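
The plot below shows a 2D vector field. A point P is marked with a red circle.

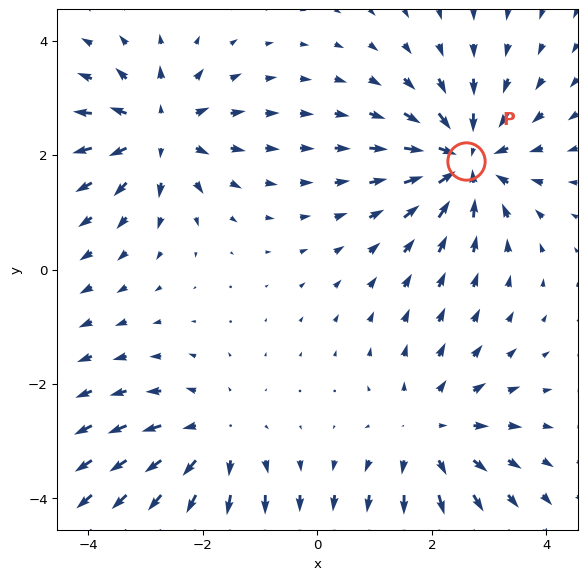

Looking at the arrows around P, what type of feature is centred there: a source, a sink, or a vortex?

sink

At P (2.6, 1.9) the arrows converge inward. Divergence about -4, curl ≈0 — negative divergence with near-zero curl is a sink.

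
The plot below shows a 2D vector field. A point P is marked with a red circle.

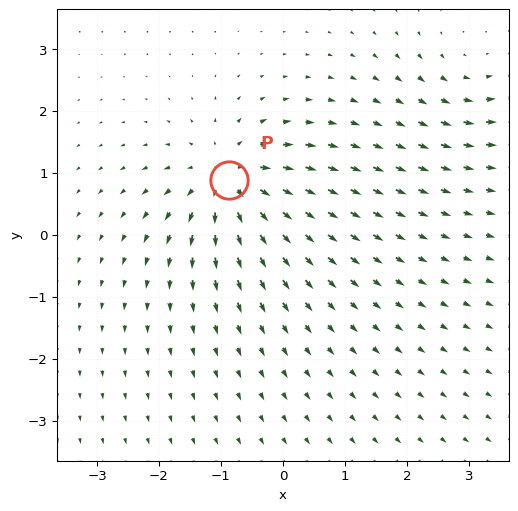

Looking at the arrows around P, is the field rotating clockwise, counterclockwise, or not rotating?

Near P at (-0.9, 0.9) the arrows show no circulation. The curl there is ≈0.

not rotating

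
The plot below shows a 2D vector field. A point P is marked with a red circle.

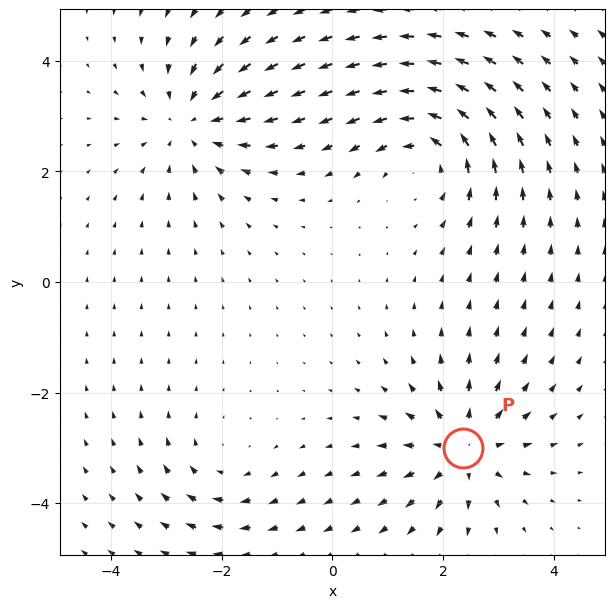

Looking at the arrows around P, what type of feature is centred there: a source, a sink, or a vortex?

At P (2.4, -3.0) the arrows spread outward. Divergence about +5, curl ≈0 — positive divergence with near-zero curl is a source.

source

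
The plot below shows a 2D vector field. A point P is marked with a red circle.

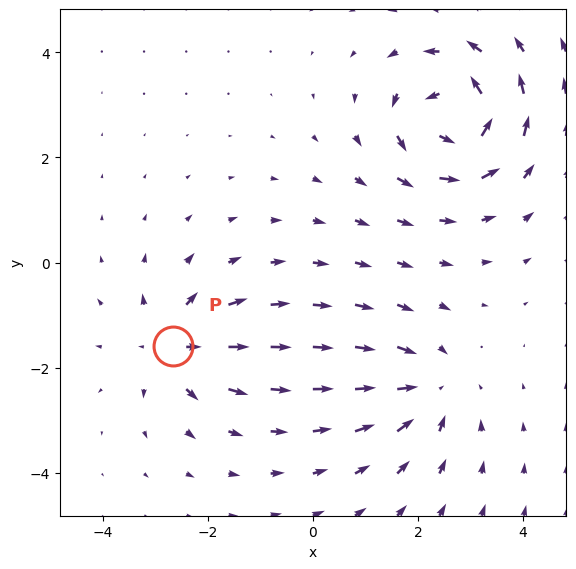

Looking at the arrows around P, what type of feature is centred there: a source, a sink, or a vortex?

source

At P (-2.7, -1.6) the arrows spread outward. Divergence about +4, curl ≈0 — positive divergence with near-zero curl is a source.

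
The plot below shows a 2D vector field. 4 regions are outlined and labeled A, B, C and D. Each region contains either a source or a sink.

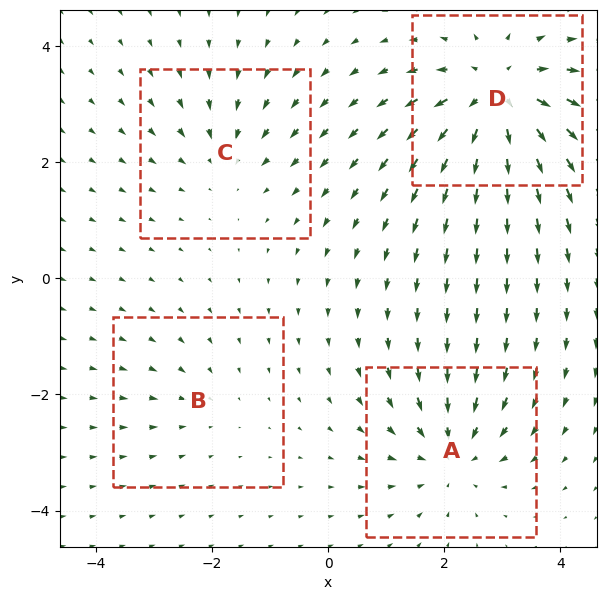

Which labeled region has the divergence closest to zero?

Divergence at each region's feature centre — A: about -5, B: about -2, C: about -3, D: about +7. Region B is closest to zero.

B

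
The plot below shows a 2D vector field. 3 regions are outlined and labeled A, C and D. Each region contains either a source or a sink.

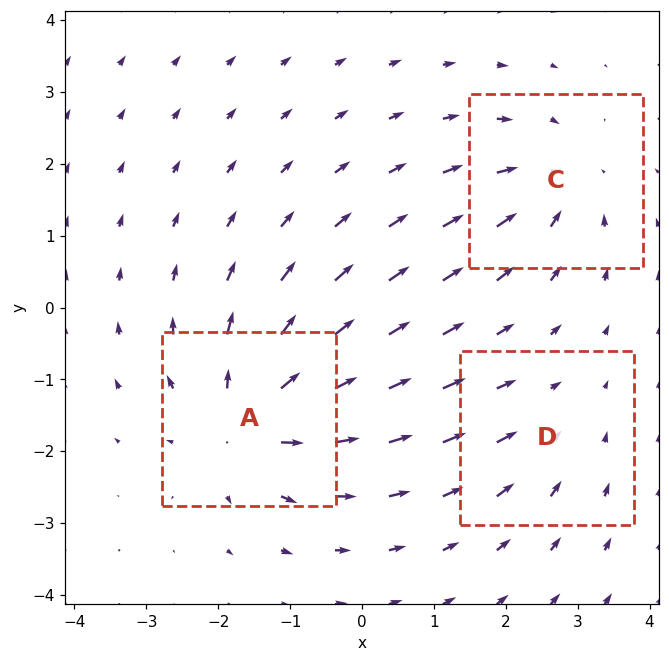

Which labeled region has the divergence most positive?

A

Divergence at each region's feature centre — A: about +5, C: about -3, D: about -2. Region A is most positive.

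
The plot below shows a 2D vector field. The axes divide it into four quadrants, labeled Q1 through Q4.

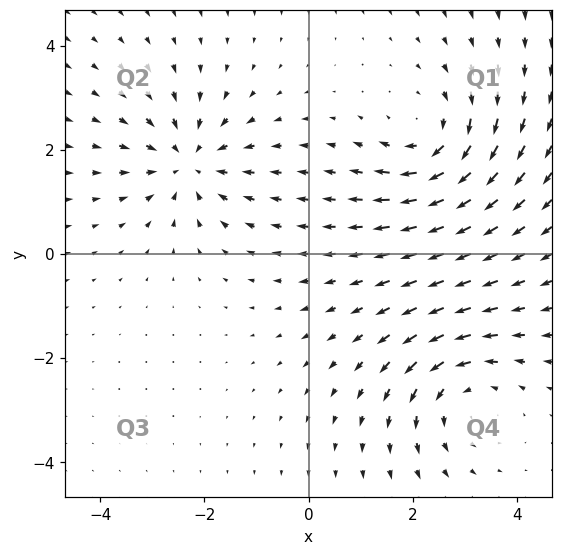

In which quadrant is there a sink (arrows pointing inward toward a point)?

The sink sits at approximately (-2.3, 1.8), which lies in quadrant Q2. The divergence there is about -4, negative as expected for a sink.

Q2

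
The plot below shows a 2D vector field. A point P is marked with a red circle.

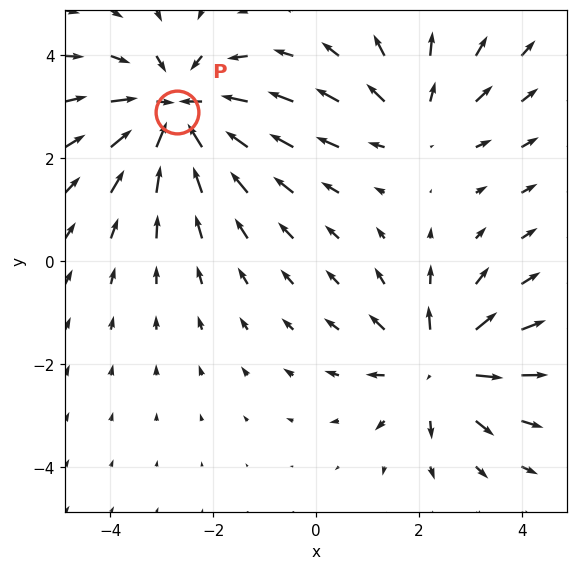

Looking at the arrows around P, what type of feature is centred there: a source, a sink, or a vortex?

At P (-2.7, 2.9) the arrows converge inward. Divergence about -4, curl ≈0 — negative divergence with near-zero curl is a sink.

sink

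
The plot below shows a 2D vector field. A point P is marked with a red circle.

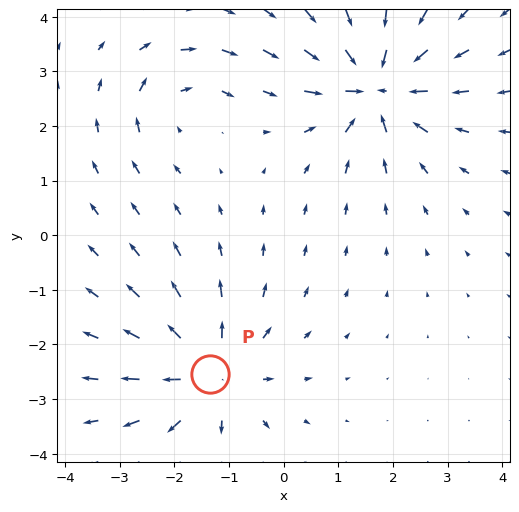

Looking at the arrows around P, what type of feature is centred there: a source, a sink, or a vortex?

At P (-1.4, -2.5) the arrows spread outward. Divergence about +4, curl ≈0 — positive divergence with near-zero curl is a source.

source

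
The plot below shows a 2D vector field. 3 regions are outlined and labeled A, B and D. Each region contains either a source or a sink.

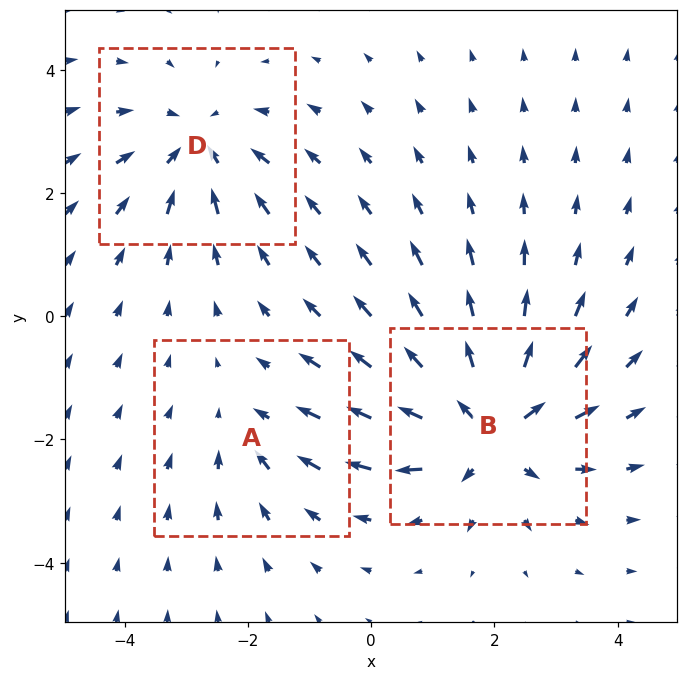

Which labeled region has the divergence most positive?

B

Divergence at each region's feature centre — A: about -2, B: about +5, D: about -3. Region B is most positive.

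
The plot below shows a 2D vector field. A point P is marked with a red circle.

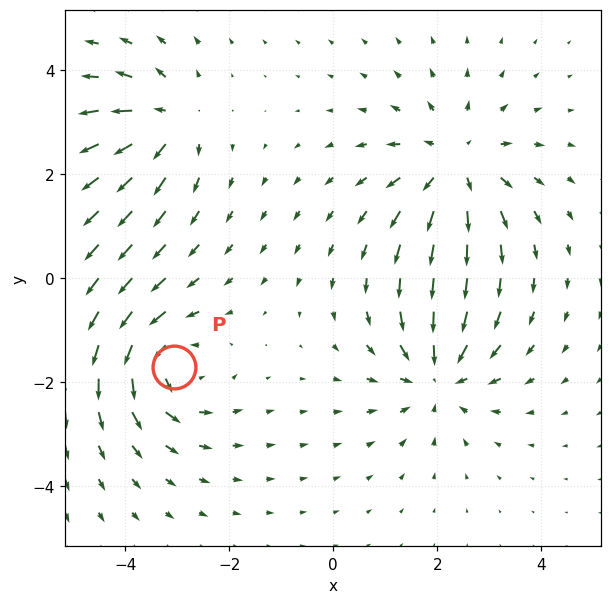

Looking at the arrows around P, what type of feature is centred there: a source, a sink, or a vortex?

At P (-3.1, -1.7) the arrows circulate counterclockwise. Divergence ≈0, curl about +5 — near-zero divergence with nonzero curl is a vortex.

vortex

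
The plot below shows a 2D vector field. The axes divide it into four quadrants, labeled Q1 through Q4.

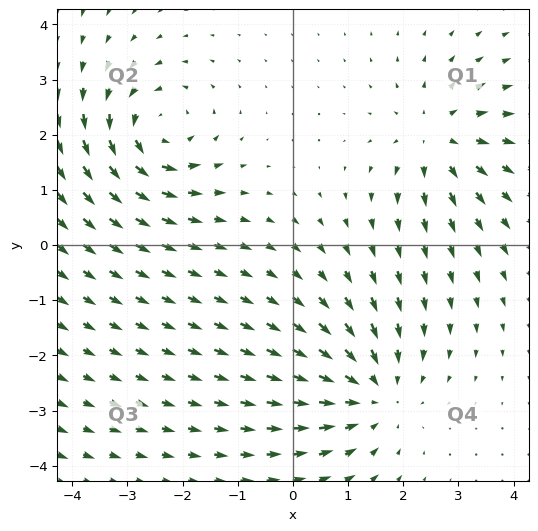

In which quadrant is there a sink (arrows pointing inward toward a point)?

The sink sits at approximately (1.4, -2.7), which lies in quadrant Q4. The divergence there is about -4, negative as expected for a sink.

Q4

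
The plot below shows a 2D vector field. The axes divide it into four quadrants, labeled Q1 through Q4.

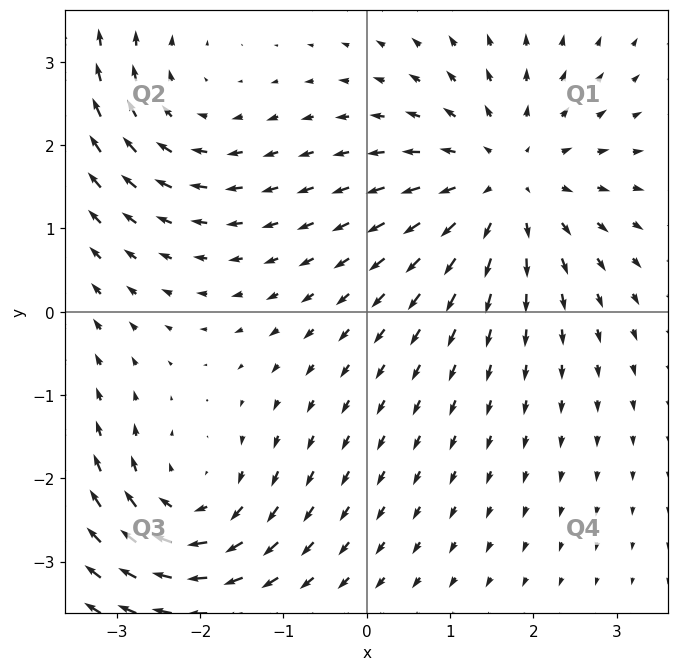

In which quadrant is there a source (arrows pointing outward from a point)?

The source sits at approximately (1.7, 1.6), which lies in quadrant Q1. The divergence there is about +4, positive as expected for a source.

Q1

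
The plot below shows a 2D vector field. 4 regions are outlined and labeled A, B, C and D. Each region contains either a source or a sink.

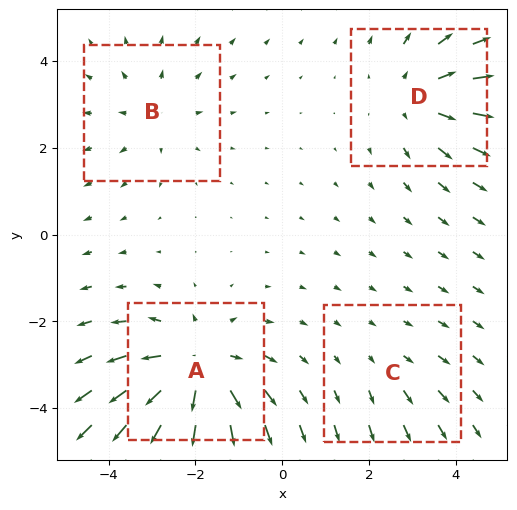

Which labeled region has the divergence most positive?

Divergence at each region's feature centre — A: about +6, B: about +3, C: about +2, D: about +4. Region A is most positive.

A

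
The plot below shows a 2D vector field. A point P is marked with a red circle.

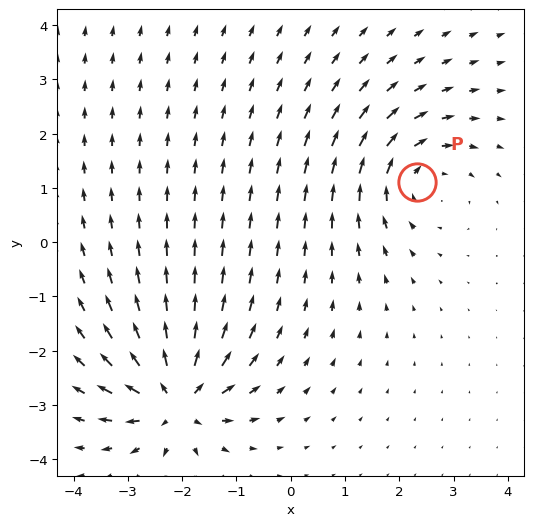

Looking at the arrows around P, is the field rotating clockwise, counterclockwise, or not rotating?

Near P at (2.3, 1.1) the arrows circulate clockwise. The curl (z-component) there is about -3; negative curl means clockwise rotation.

clockwise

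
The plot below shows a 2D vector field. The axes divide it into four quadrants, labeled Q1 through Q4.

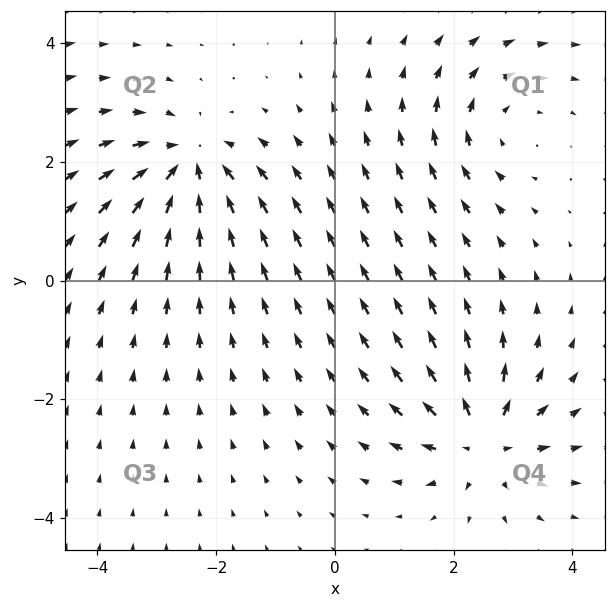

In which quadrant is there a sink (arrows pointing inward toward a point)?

Q2

The sink sits at approximately (-2.5, 1.9), which lies in quadrant Q2. The divergence there is about -6, negative as expected for a sink.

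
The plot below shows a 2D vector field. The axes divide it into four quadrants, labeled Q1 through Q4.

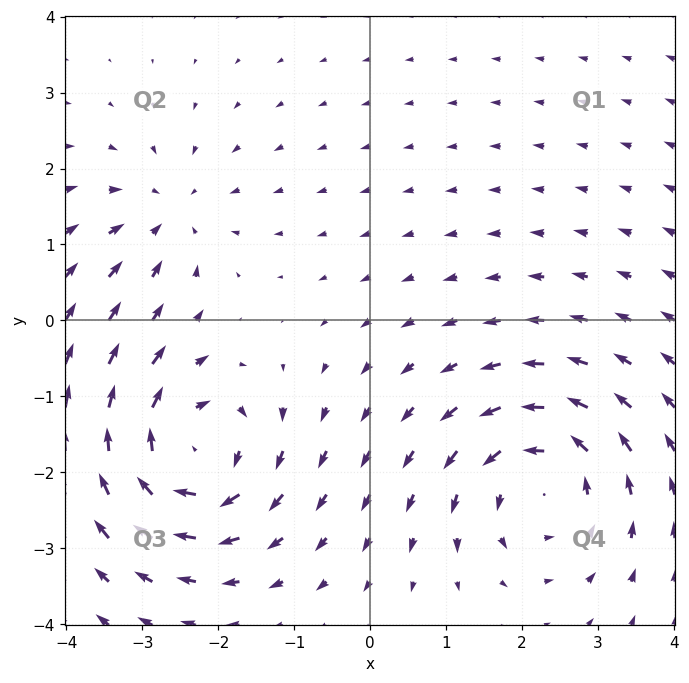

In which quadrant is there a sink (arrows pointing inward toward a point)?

The sink sits at approximately (-2.7, 1.4), which lies in quadrant Q2. The divergence there is about -3, negative as expected for a sink.

Q2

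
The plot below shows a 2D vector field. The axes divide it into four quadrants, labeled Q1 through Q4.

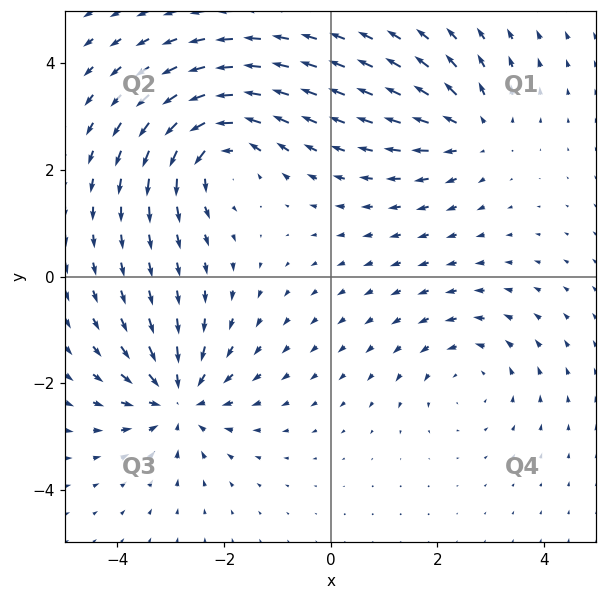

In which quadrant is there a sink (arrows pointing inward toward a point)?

The sink sits at approximately (-2.9, -2.3), which lies in quadrant Q3. The divergence there is about -5, negative as expected for a sink.

Q3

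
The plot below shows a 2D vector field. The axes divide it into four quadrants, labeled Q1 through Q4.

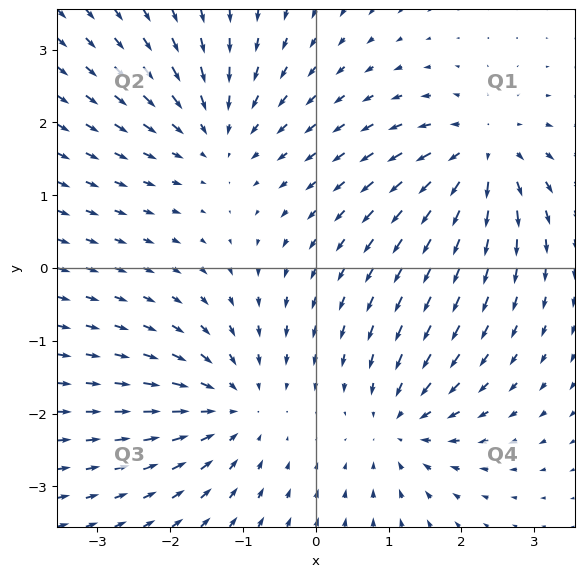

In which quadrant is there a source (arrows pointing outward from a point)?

The source sits at approximately (2.3, 1.6), which lies in quadrant Q1. The divergence there is about +7, positive as expected for a source.

Q1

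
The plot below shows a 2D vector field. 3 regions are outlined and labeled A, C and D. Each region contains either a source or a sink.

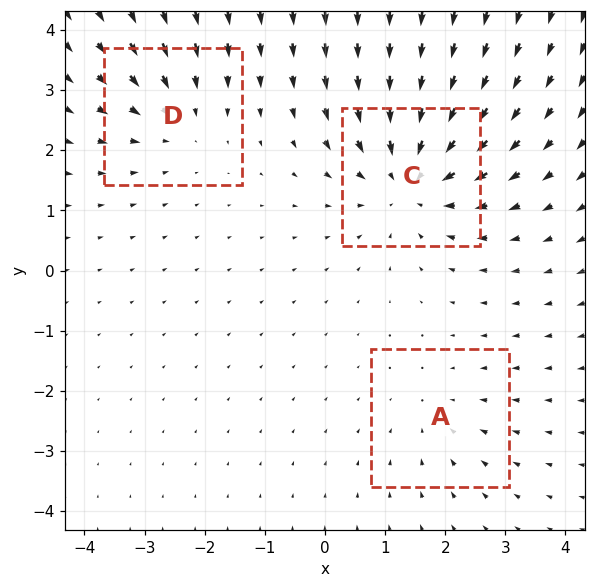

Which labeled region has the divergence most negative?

C

Divergence at each region's feature centre — A: about -2, C: about -5, D: about -3. Region C is most negative.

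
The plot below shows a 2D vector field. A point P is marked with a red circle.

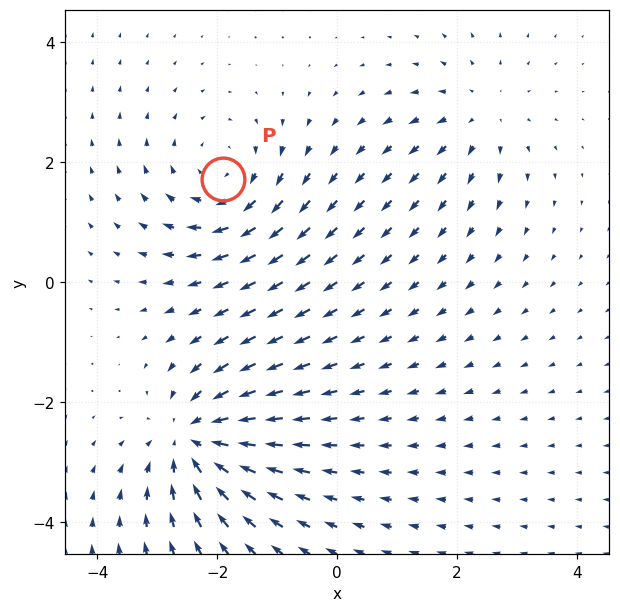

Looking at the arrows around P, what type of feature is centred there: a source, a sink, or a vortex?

At P (-1.9, 1.7) the arrows circulate clockwise. Divergence ≈0, curl about -4 — near-zero divergence with nonzero curl is a vortex.

vortex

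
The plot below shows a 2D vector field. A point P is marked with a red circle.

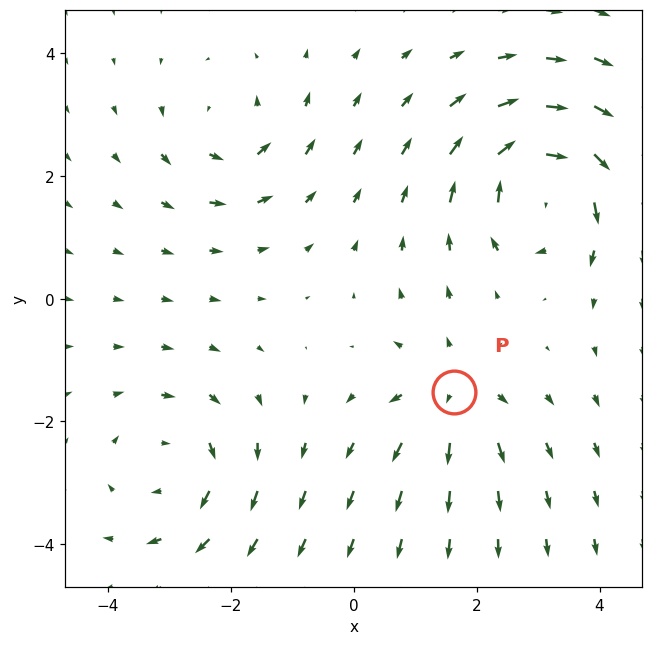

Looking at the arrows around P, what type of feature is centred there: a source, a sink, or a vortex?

At P (1.6, -1.5) the arrows spread outward. Divergence about +4, curl ≈0 — positive divergence with near-zero curl is a source.

source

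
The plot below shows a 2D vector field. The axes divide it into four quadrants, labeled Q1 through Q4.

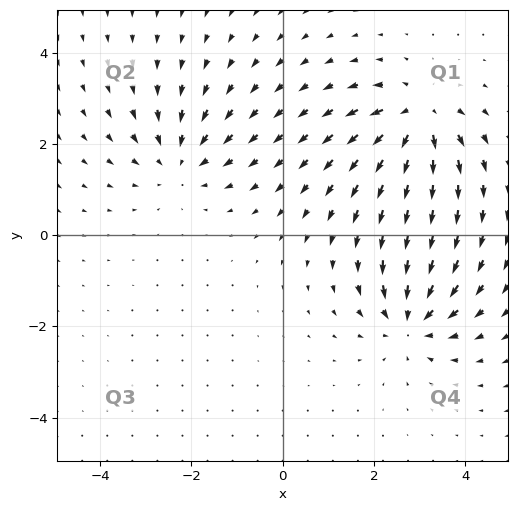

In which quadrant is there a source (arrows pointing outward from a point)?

The source sits at approximately (3.0, 2.6), which lies in quadrant Q1. The divergence there is about +4, positive as expected for a source.

Q1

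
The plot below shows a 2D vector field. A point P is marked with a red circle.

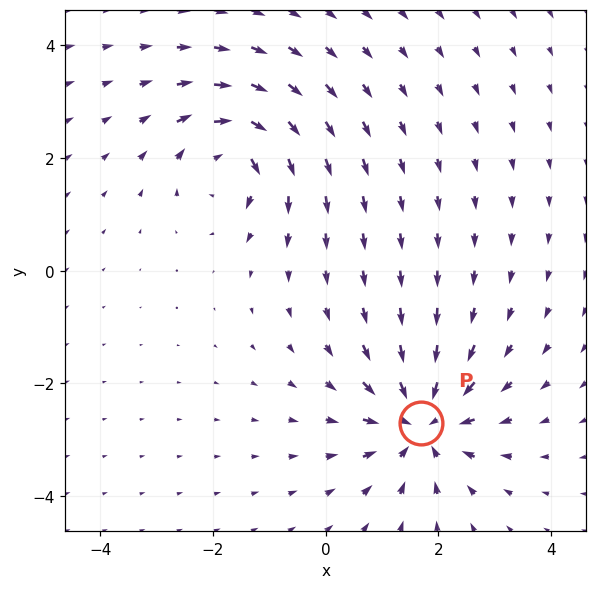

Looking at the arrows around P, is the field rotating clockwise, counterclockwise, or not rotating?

Near P at (1.7, -2.7) the arrows show no circulation. The curl there is ≈0.

not rotating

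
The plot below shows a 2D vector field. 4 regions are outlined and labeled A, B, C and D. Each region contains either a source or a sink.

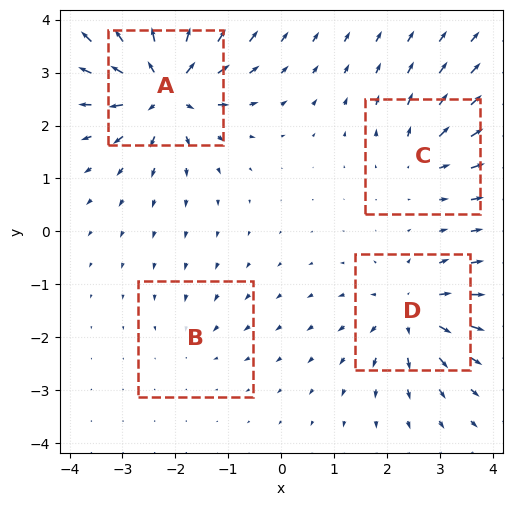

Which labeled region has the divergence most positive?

Divergence at each region's feature centre — A: about +9, B: about -2, C: about +4, D: about +6. Region A is most positive.

A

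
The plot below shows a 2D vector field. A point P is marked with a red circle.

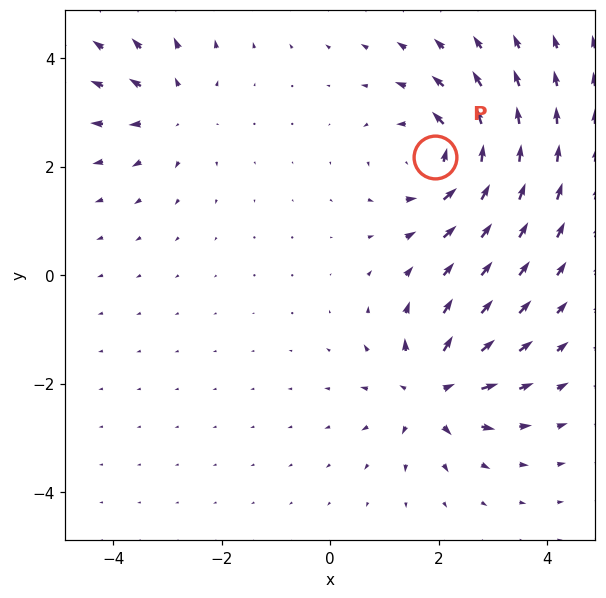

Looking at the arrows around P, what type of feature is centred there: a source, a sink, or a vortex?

vortex

At P (1.9, 2.2) the arrows circulate counterclockwise. Divergence ≈0, curl about +5 — near-zero divergence with nonzero curl is a vortex.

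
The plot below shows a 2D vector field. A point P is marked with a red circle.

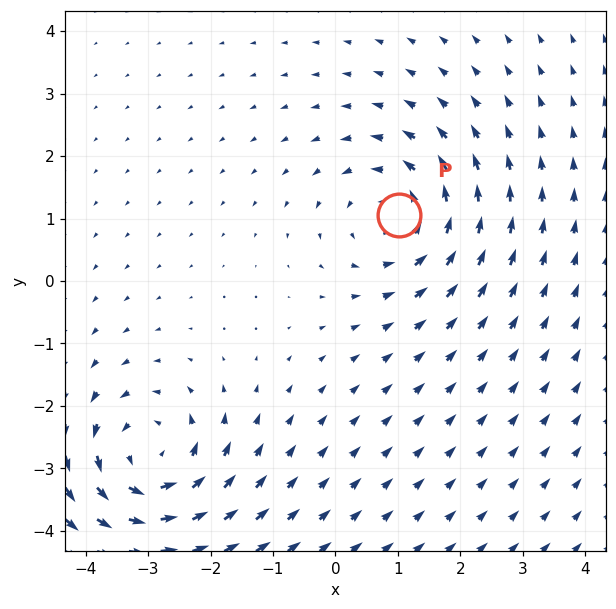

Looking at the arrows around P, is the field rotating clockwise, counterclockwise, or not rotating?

Near P at (1.0, 1.1) the arrows circulate counterclockwise. The curl (z-component) there is about +3; positive curl means counterclockwise rotation.

counterclockwise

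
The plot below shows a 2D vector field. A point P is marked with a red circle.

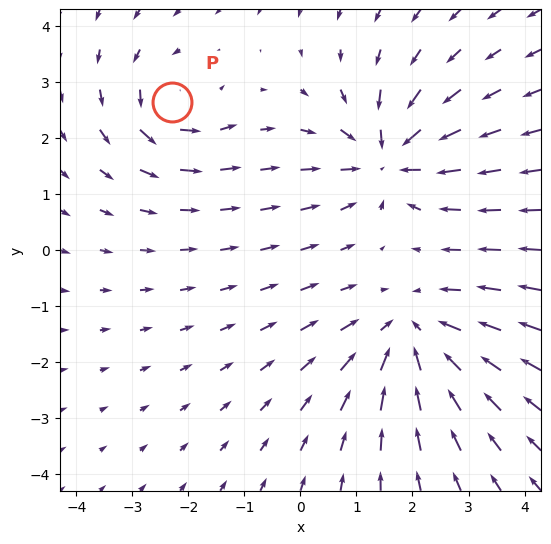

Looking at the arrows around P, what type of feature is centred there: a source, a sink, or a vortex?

At P (-2.3, 2.6) the arrows circulate counterclockwise. Divergence ≈0, curl about +4 — near-zero divergence with nonzero curl is a vortex.

vortex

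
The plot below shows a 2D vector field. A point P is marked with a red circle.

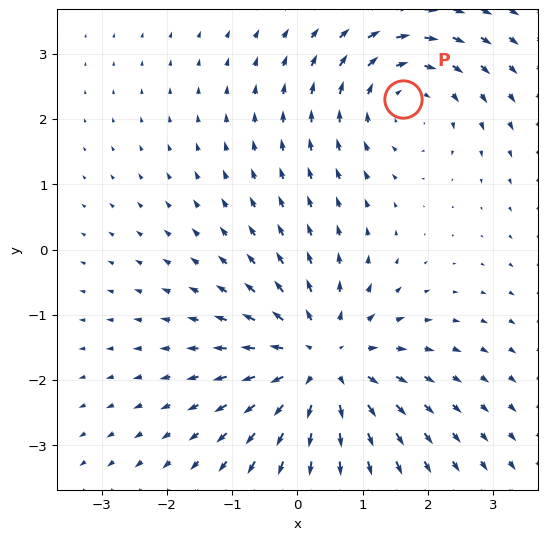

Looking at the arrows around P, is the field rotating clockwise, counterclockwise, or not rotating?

clockwise

Near P at (1.6, 2.3) the arrows circulate clockwise. The curl (z-component) there is about -3; negative curl means clockwise rotation.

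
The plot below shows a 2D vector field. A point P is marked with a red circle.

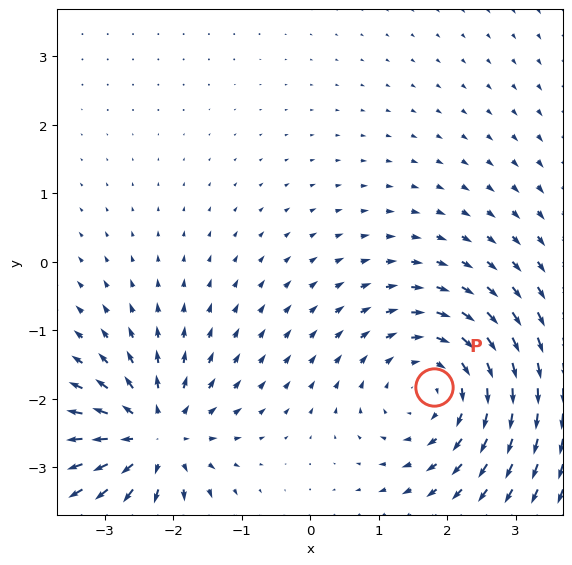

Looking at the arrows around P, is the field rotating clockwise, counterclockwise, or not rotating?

clockwise

Near P at (1.8, -1.8) the arrows circulate clockwise. The curl (z-component) there is about -3; negative curl means clockwise rotation.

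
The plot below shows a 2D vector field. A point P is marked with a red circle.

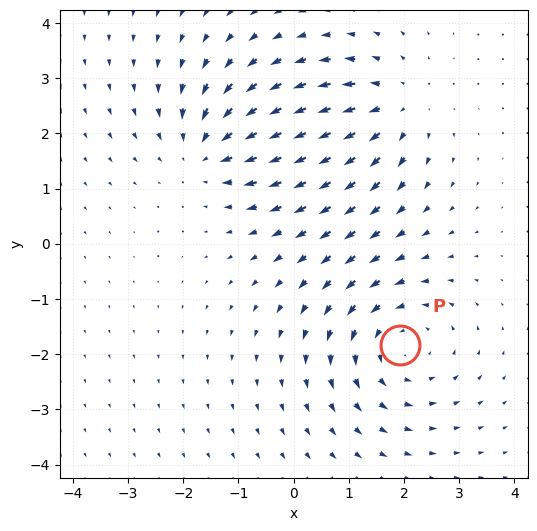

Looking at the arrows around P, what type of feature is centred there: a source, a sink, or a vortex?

vortex

At P (1.9, -1.8) the arrows circulate counterclockwise. Divergence ≈0, curl about +3 — near-zero divergence with nonzero curl is a vortex.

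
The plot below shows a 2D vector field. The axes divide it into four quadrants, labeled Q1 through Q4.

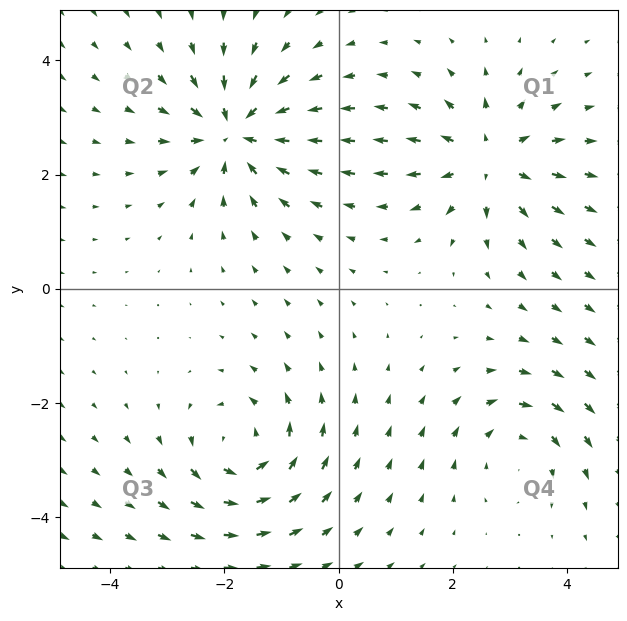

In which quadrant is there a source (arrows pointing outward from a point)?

Q1

The source sits at approximately (2.6, 2.2), which lies in quadrant Q1. The divergence there is about +4, positive as expected for a source.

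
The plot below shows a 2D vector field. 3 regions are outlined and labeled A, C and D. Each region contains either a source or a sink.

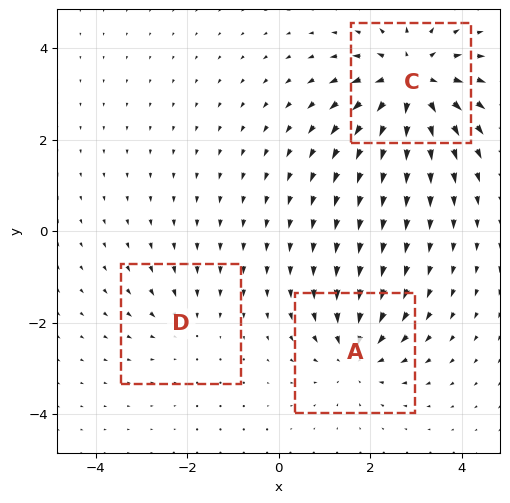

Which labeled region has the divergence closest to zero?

Divergence at each region's feature centre — A: about -3, C: about +5, D: about -2. Region D is closest to zero.

D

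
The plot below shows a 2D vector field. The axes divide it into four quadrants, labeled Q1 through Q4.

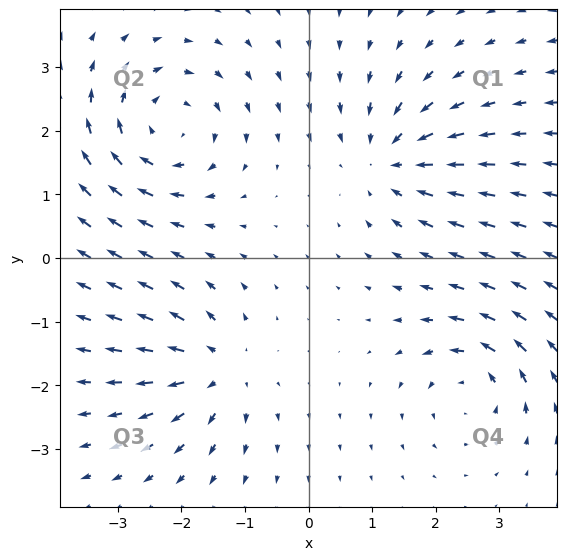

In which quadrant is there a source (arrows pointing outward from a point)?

Q3

The source sits at approximately (-1.4, -1.7), which lies in quadrant Q3. The divergence there is about +4, positive as expected for a source.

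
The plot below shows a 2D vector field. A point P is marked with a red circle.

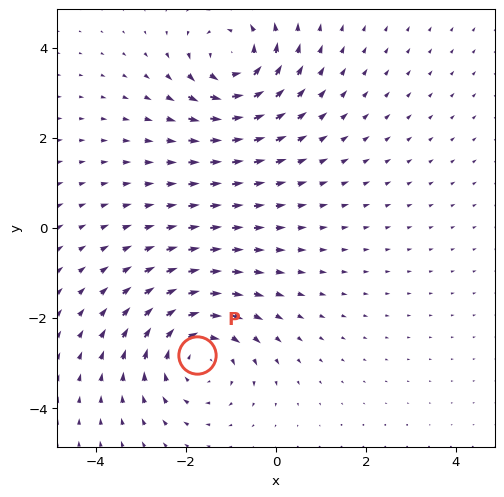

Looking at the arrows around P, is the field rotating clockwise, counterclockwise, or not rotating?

clockwise

Near P at (-1.7, -2.8) the arrows circulate clockwise. The curl (z-component) there is about -4; negative curl means clockwise rotation.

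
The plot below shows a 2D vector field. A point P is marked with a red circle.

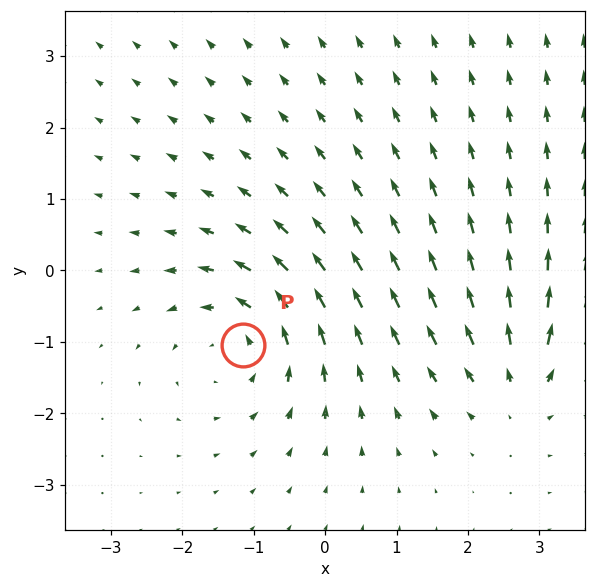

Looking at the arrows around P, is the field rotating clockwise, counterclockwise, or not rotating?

counterclockwise

Near P at (-1.2, -1.0) the arrows circulate counterclockwise. The curl (z-component) there is about +4; positive curl means counterclockwise rotation.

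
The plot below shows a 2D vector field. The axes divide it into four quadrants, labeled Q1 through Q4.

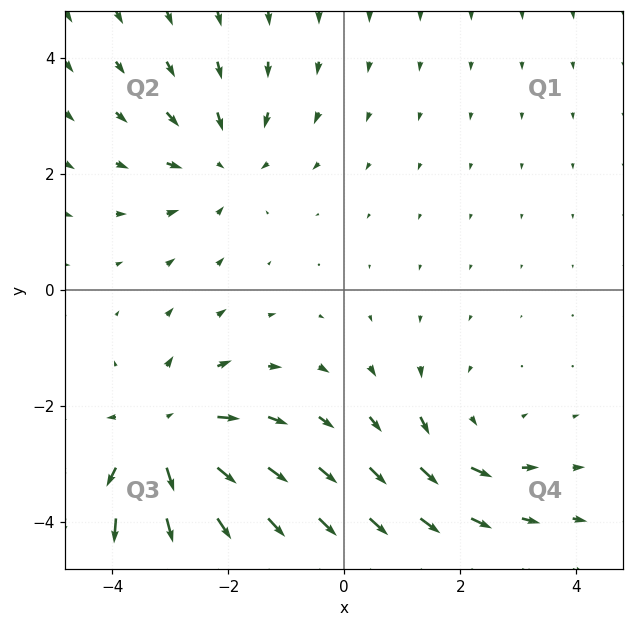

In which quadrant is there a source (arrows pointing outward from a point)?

The source sits at approximately (-3.1, -2.6), which lies in quadrant Q3. The divergence there is about +4, positive as expected for a source.

Q3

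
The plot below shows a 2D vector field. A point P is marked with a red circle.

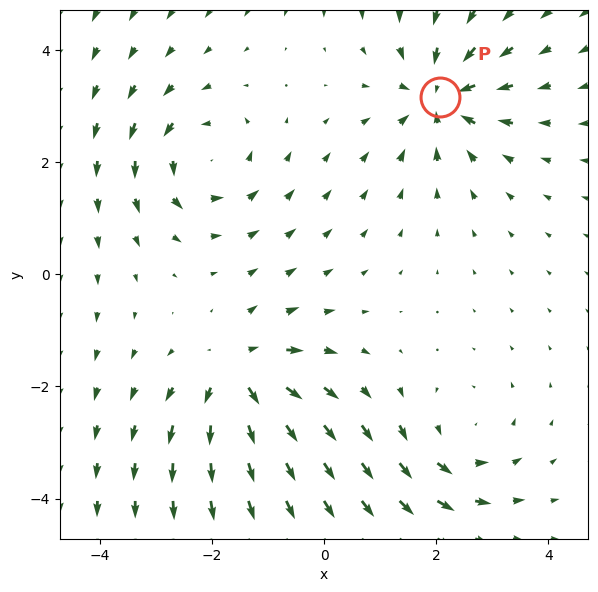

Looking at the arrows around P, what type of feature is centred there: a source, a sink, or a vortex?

At P (2.1, 3.2) the arrows converge inward. Divergence about -5, curl ≈0 — negative divergence with near-zero curl is a sink.

sink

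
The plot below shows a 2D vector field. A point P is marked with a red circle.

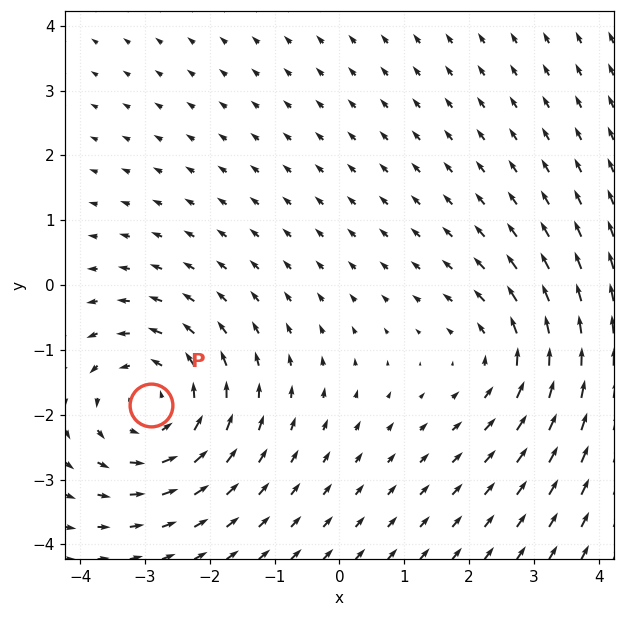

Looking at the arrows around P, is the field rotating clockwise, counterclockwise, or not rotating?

counterclockwise

Near P at (-2.9, -1.9) the arrows circulate counterclockwise. The curl (z-component) there is about +4; positive curl means counterclockwise rotation.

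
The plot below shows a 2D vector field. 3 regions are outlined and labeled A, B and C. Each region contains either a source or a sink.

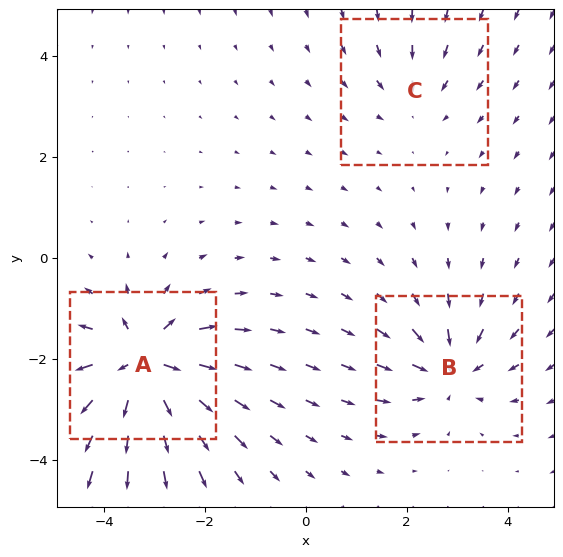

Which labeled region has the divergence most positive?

Divergence at each region's feature centre — A: about +6, B: about -4, C: about -2. Region A is most positive.

A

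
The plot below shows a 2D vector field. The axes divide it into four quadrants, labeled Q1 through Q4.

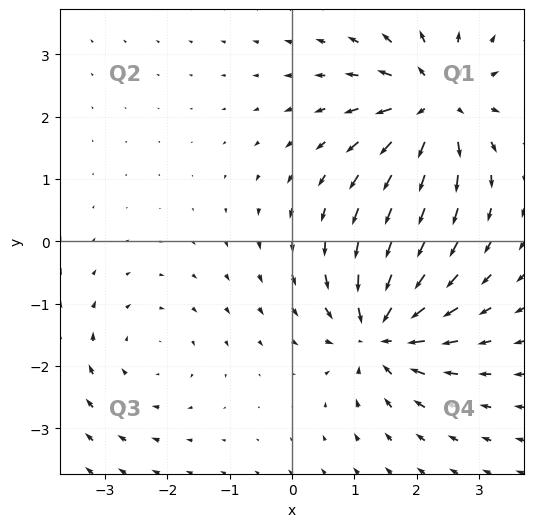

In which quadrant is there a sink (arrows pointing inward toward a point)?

Q4

The sink sits at approximately (1.4, -1.5), which lies in quadrant Q4. The divergence there is about -5, negative as expected for a sink.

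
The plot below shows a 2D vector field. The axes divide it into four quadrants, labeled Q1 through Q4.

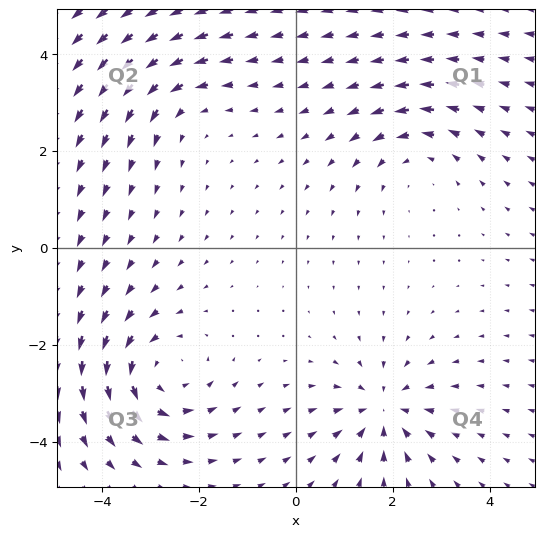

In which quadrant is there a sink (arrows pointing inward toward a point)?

Q4

The sink sits at approximately (1.8, -3.3), which lies in quadrant Q4. The divergence there is about -4, negative as expected for a sink.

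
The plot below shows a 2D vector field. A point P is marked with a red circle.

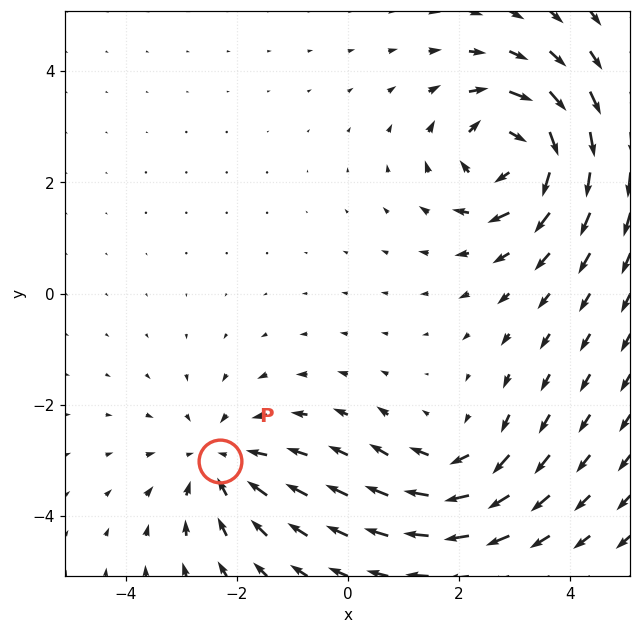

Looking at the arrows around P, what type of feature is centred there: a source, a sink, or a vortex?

At P (-2.3, -3.0) the arrows converge inward. Divergence about -3, curl ≈0 — negative divergence with near-zero curl is a sink.

sink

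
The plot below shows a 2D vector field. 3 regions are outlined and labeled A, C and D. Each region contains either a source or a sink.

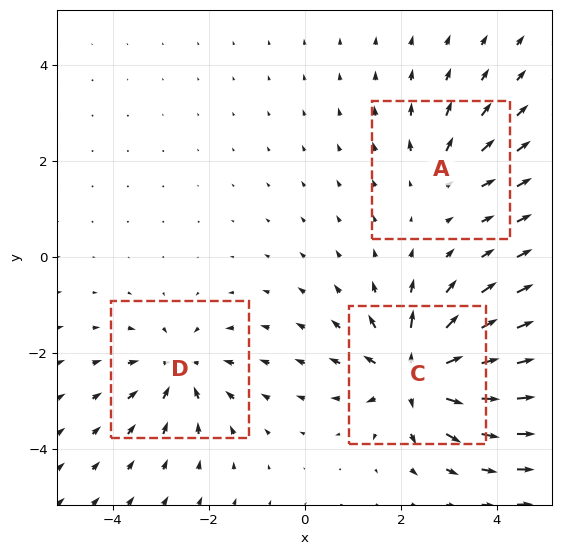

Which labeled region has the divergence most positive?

C

Divergence at each region's feature centre — A: about +2, C: about +6, D: about -4. Region C is most positive.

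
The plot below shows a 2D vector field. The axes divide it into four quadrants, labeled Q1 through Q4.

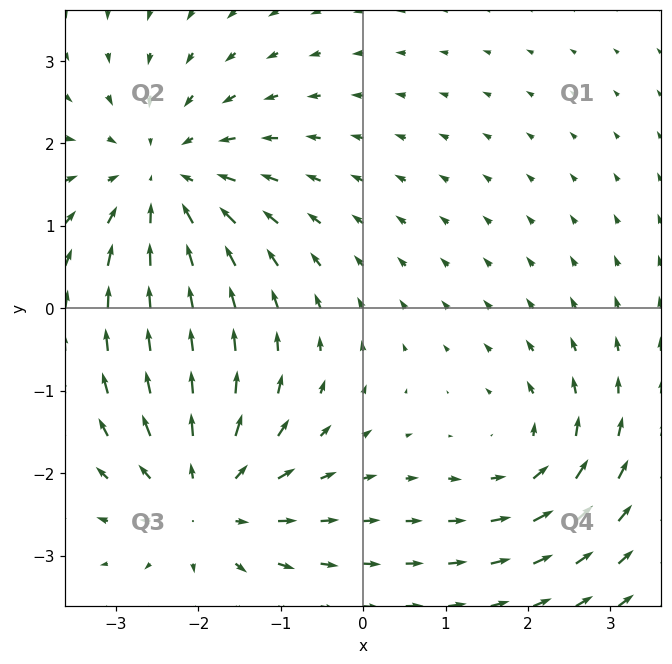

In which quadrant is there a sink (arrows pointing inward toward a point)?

The sink sits at approximately (-2.4, 1.5), which lies in quadrant Q2. The divergence there is about -4, negative as expected for a sink.

Q2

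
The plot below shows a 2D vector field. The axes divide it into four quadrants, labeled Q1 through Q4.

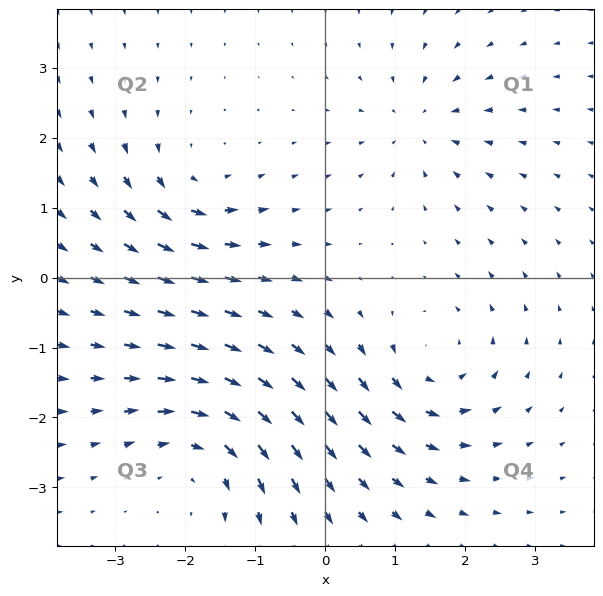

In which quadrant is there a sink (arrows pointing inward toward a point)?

The sink sits at approximately (1.3, 2.2), which lies in quadrant Q1. The divergence there is about -3, negative as expected for a sink.

Q1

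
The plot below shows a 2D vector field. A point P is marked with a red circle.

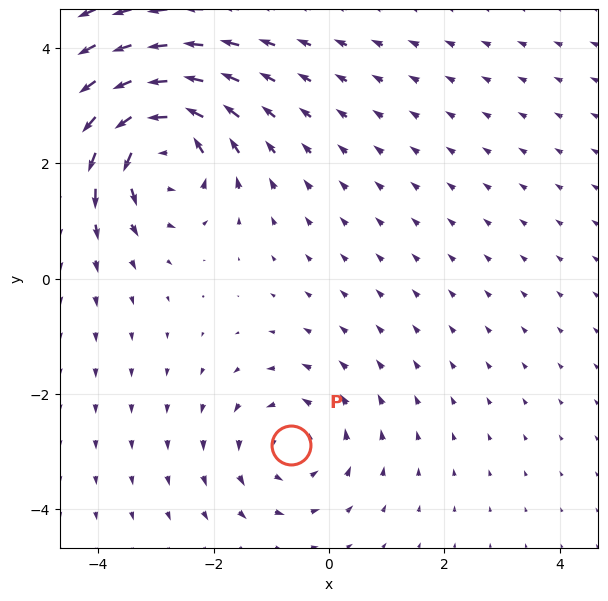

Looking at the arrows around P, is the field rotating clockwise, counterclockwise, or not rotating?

counterclockwise

Near P at (-0.7, -2.9) the arrows circulate counterclockwise. The curl (z-component) there is about +3; positive curl means counterclockwise rotation.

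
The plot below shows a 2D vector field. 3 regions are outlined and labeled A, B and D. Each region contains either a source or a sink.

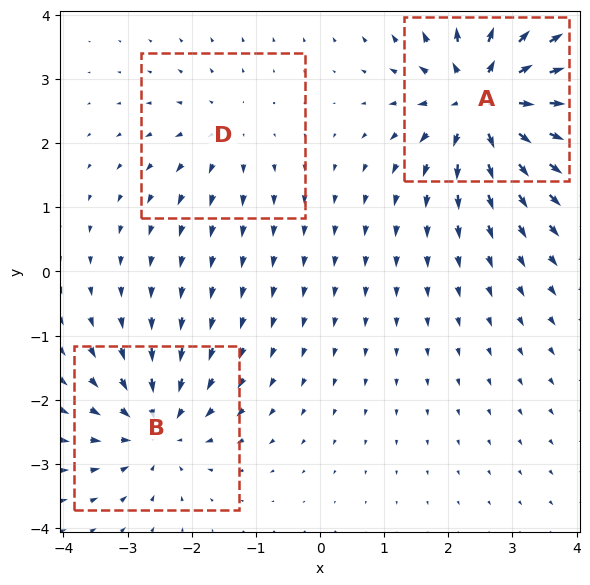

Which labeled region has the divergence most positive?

A

Divergence at each region's feature centre — A: about +6, B: about -4, D: about +2. Region A is most positive.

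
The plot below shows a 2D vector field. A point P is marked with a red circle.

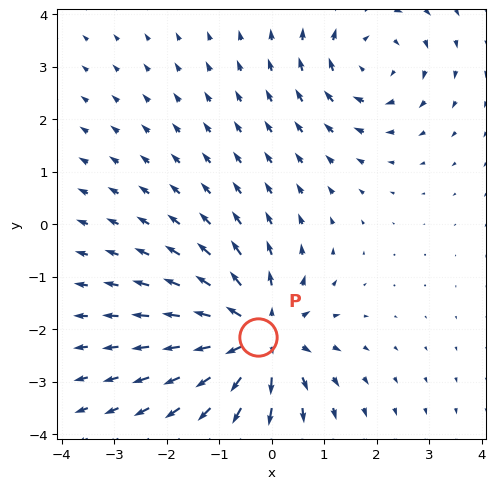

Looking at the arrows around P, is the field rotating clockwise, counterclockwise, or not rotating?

Near P at (-0.3, -2.1) the arrows show no circulation. The curl there is ≈0.

not rotating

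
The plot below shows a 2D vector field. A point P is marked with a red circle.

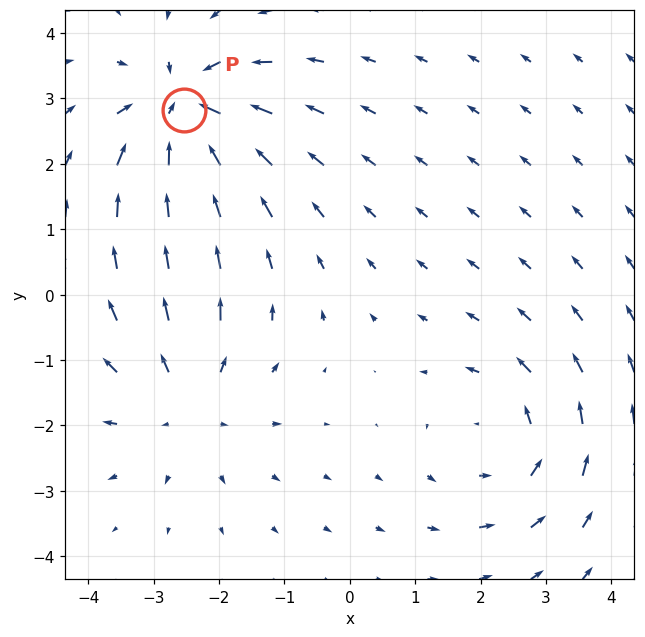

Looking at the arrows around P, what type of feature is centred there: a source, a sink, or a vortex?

sink

At P (-2.5, 2.8) the arrows converge inward. Divergence about -7, curl ≈0 — negative divergence with near-zero curl is a sink.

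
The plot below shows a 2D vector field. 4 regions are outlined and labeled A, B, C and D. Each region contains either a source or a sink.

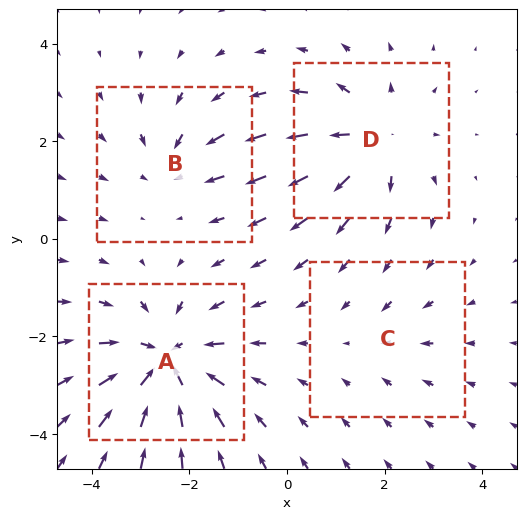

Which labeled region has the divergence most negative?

Divergence at each region's feature centre — A: about -6, B: about -3, C: about -2, D: about +5. Region A is most negative.

A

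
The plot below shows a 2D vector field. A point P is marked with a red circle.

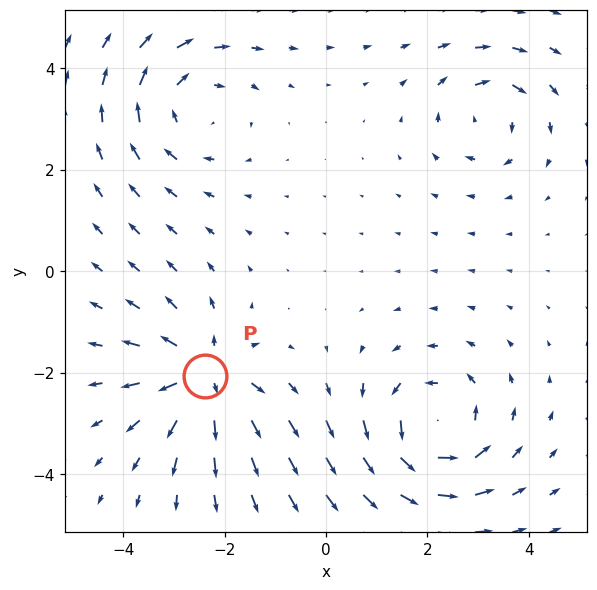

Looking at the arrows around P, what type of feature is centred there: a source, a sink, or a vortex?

At P (-2.4, -2.1) the arrows spread outward. Divergence about +5, curl ≈0 — positive divergence with near-zero curl is a source.

source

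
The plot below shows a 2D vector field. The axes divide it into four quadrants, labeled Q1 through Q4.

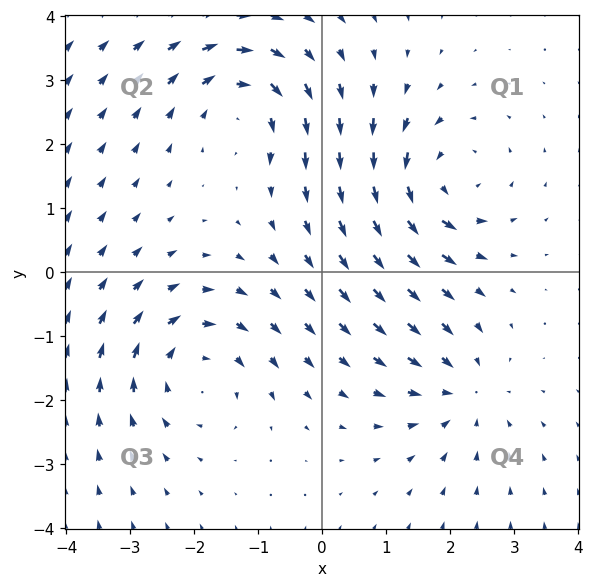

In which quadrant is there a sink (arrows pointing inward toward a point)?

The sink sits at approximately (2.2, -1.9), which lies in quadrant Q4. The divergence there is about -4, negative as expected for a sink.

Q4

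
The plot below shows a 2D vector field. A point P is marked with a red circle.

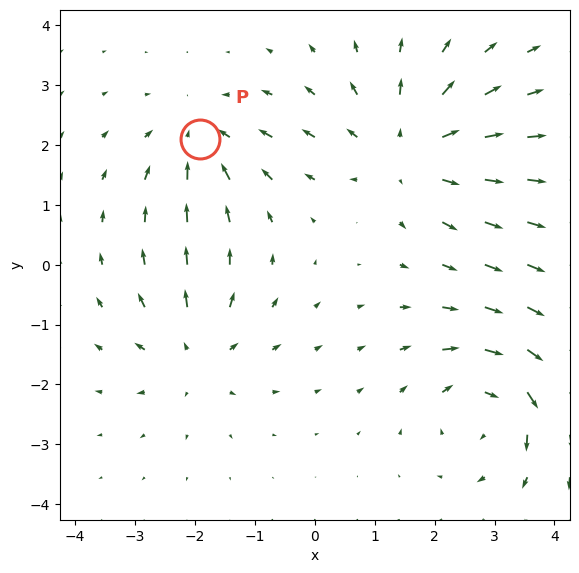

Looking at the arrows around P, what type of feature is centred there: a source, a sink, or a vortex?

At P (-1.9, 2.1) the arrows converge inward. Divergence about -3, curl ≈0 — negative divergence with near-zero curl is a sink.

sink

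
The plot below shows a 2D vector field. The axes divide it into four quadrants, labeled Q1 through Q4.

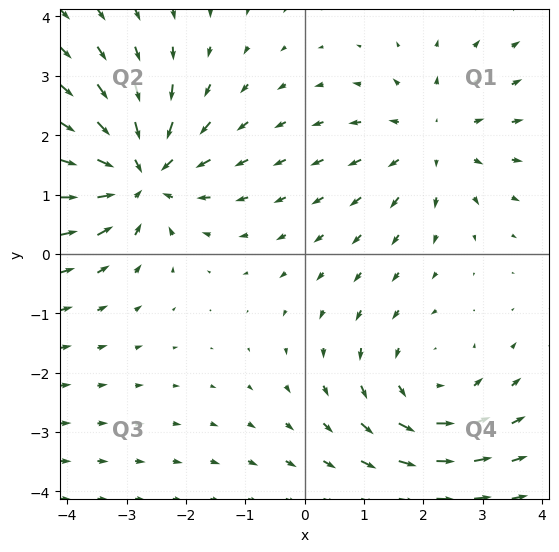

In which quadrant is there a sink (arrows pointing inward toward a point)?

The sink sits at approximately (-2.8, 1.3), which lies in quadrant Q2. The divergence there is about -4, negative as expected for a sink.

Q2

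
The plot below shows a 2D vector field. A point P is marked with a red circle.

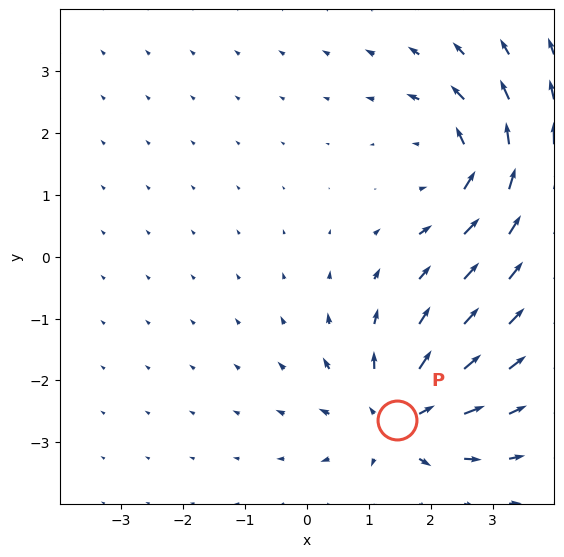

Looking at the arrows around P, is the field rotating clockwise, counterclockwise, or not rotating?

Near P at (1.5, -2.6) the arrows show no circulation. The curl there is ≈0.

not rotating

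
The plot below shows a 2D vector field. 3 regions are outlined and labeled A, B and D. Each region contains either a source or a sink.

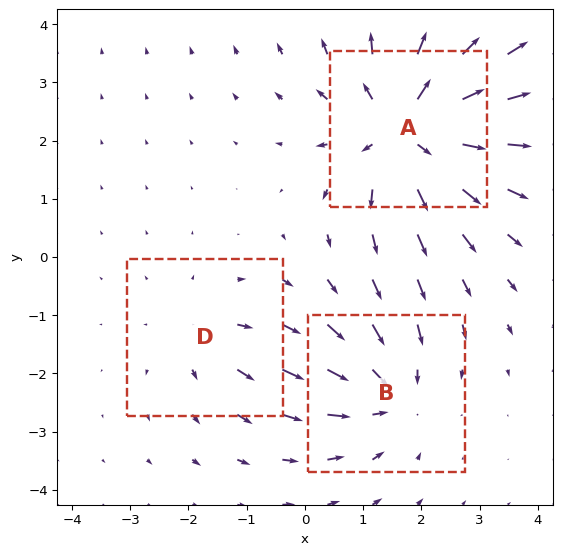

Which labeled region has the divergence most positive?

Divergence at each region's feature centre — A: about +5, B: about -3, D: about +2. Region A is most positive.

A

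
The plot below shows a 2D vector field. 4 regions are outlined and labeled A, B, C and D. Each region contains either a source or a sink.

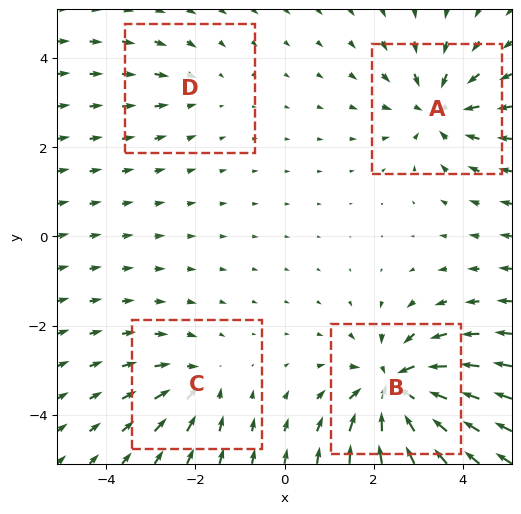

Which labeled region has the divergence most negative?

Divergence at each region's feature centre — A: about -5, B: about -8, C: about -4, D: about -2. Region B is most negative.

B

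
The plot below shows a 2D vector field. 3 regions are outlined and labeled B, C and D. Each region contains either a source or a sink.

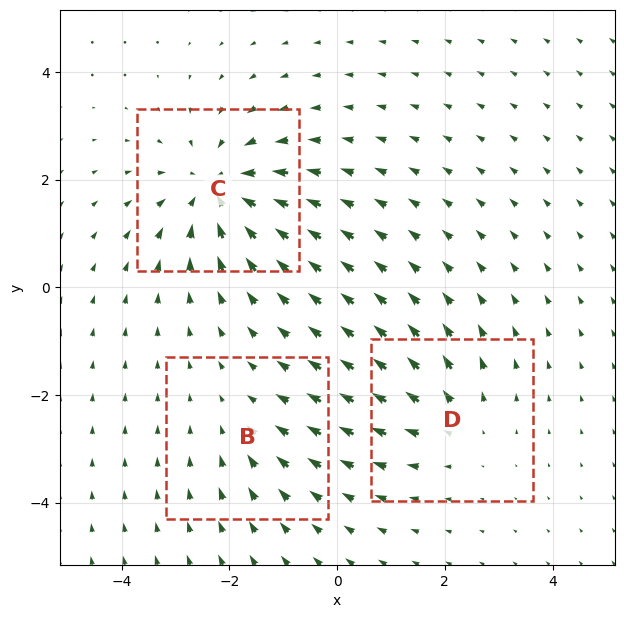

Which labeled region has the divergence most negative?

Divergence at each region's feature centre — B: about -2, C: about -5, D: about +3. Region C is most negative.

C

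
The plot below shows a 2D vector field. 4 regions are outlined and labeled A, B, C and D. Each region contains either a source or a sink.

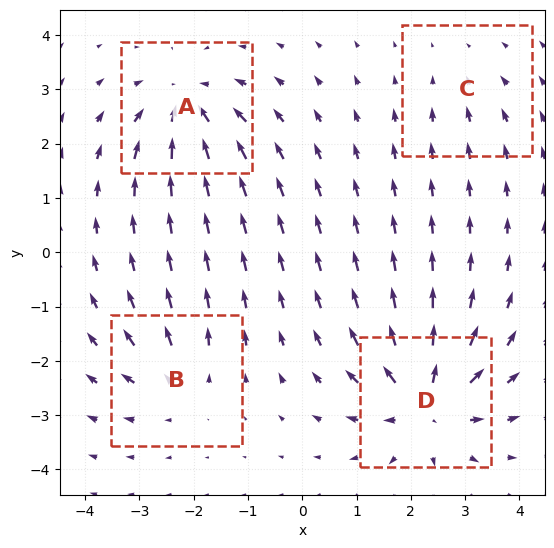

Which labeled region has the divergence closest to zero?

C

Divergence at each region's feature centre — A: about -6, B: about +4, C: about -2, D: about +7. Region C is closest to zero.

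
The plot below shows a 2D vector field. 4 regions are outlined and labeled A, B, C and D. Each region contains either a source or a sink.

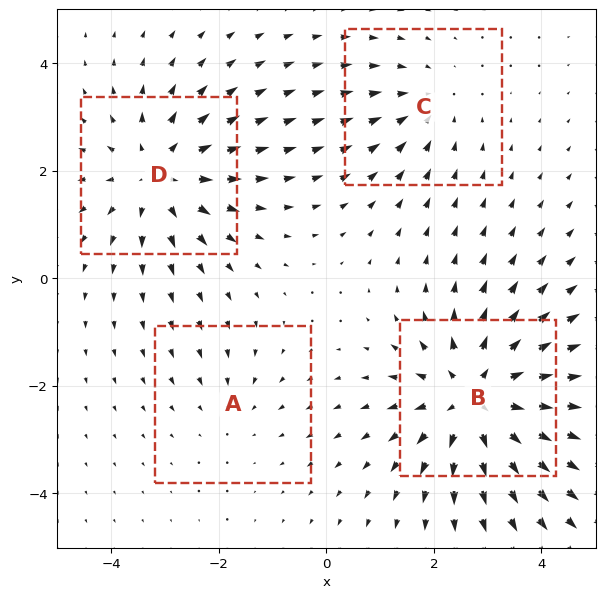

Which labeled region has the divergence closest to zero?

Divergence at each region's feature centre — A: about -2, B: about +6, C: about -3, D: about +5. Region A is closest to zero.

A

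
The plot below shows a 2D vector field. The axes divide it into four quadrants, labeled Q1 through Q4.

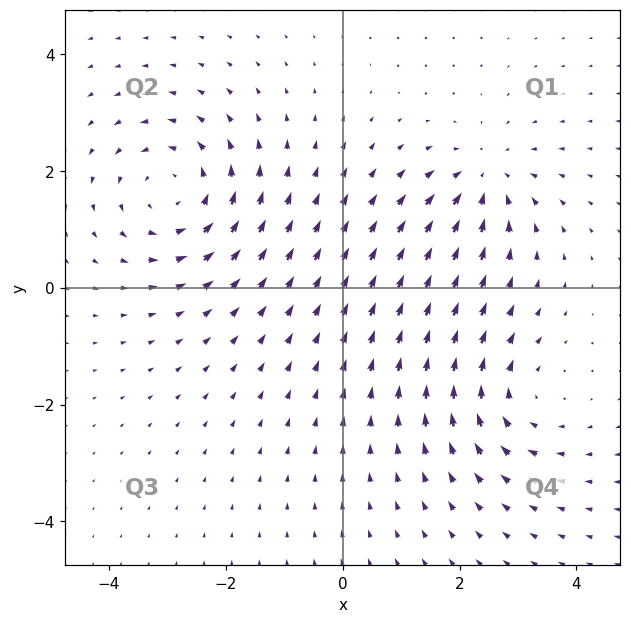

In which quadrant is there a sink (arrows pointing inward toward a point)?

The sink sits at approximately (2.5, 1.9), which lies in quadrant Q1. The divergence there is about -4, negative as expected for a sink.

Q1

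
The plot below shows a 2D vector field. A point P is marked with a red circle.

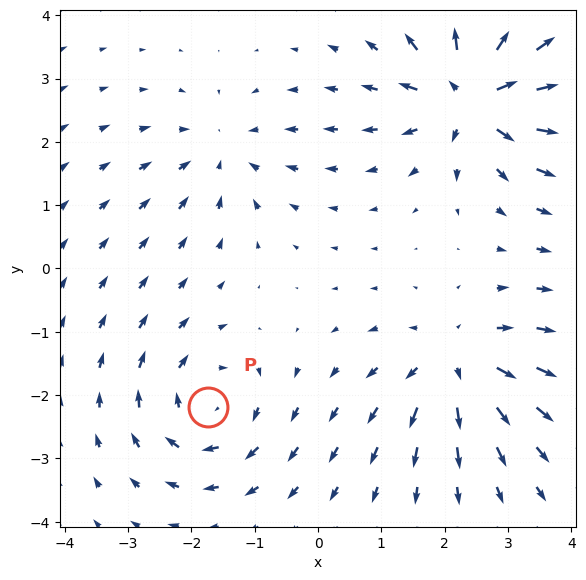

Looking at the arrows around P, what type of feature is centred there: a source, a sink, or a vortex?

At P (-1.7, -2.2) the arrows circulate clockwise. Divergence ≈0, curl about -4 — near-zero divergence with nonzero curl is a vortex.

vortex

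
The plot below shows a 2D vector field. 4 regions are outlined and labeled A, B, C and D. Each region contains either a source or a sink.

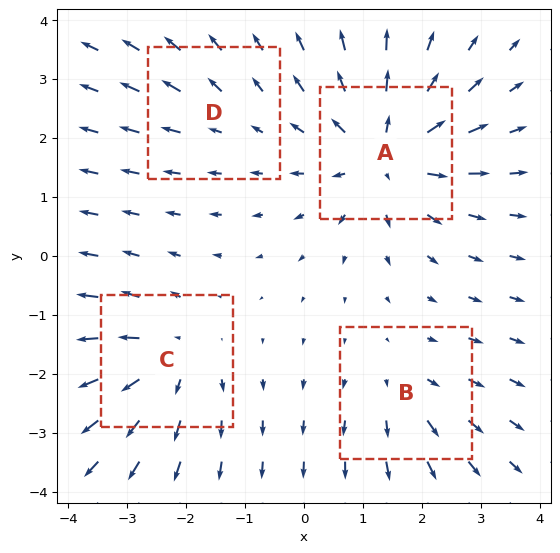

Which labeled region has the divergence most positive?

Divergence at each region's feature centre — A: about +7, B: about +3, C: about +5, D: about +2. Region A is most positive.

A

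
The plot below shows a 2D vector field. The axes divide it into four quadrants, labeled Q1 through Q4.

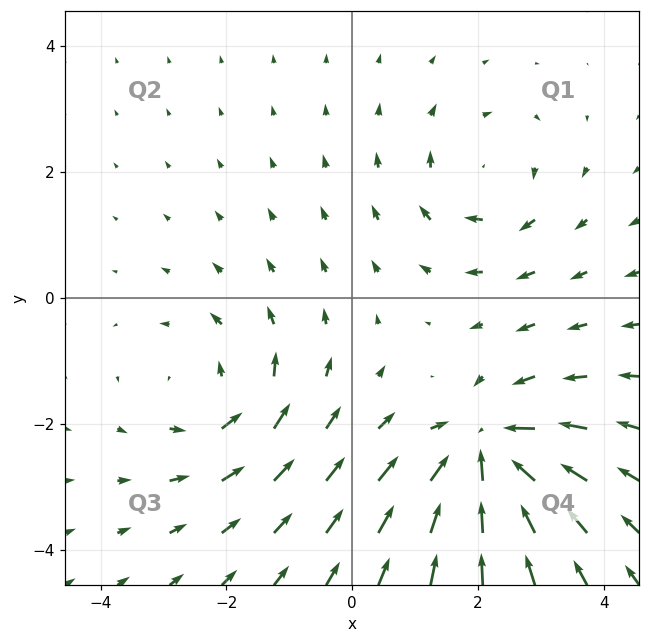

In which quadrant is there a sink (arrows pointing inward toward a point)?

Q4

The sink sits at approximately (2.1, -2.5), which lies in quadrant Q4. The divergence there is about -6, negative as expected for a sink.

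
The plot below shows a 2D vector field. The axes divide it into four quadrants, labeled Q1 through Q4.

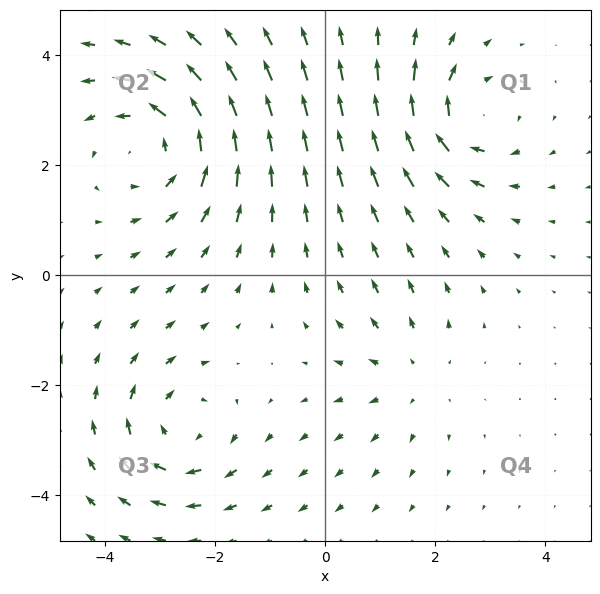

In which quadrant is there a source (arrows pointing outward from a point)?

The source sits at approximately (1.5, -1.8), which lies in quadrant Q4. The divergence there is about +2, positive as expected for a source.

Q4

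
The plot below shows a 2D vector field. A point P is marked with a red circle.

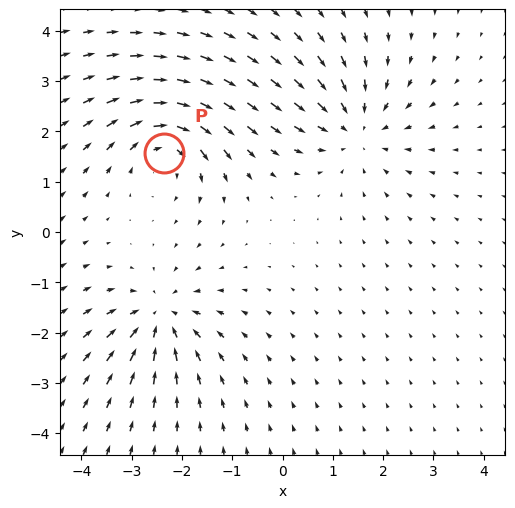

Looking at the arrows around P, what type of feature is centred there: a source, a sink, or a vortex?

At P (-2.4, 1.6) the arrows circulate clockwise. Divergence ≈0, curl about -5 — near-zero divergence with nonzero curl is a vortex.

vortex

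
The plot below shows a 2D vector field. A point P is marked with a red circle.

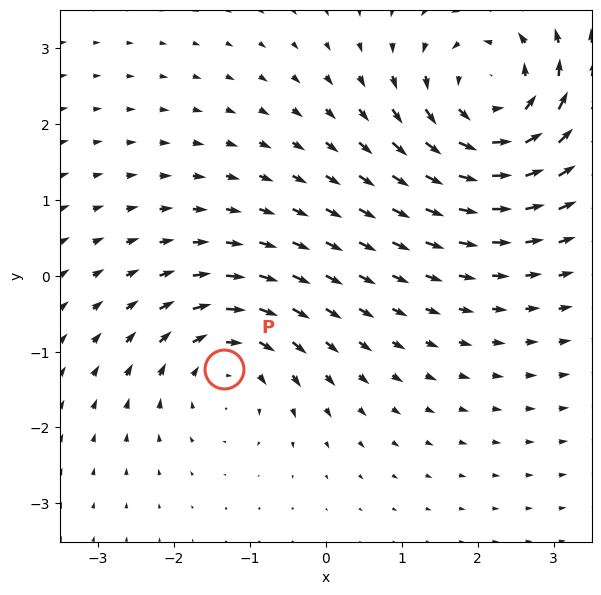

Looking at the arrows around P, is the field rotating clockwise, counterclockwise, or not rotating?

clockwise

Near P at (-1.3, -1.2) the arrows circulate clockwise. The curl (z-component) there is about -3; negative curl means clockwise rotation.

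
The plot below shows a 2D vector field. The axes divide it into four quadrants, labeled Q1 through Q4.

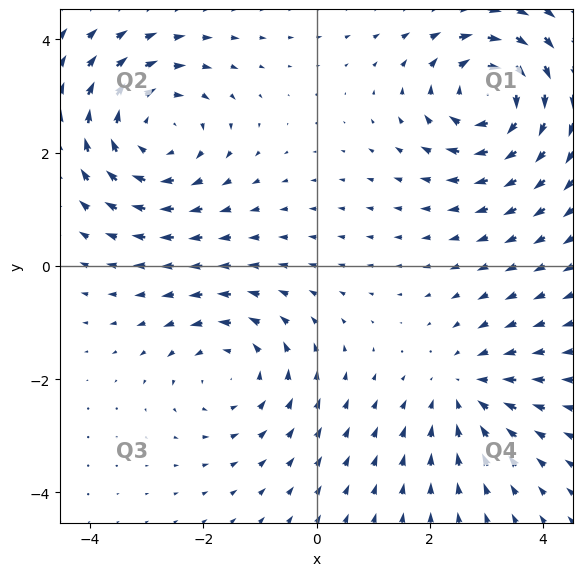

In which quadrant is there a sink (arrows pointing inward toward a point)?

Q4

The sink sits at approximately (2.6, -2.2), which lies in quadrant Q4. The divergence there is about -3, negative as expected for a sink.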